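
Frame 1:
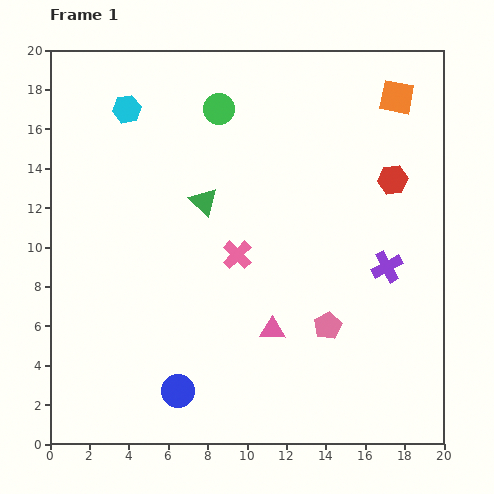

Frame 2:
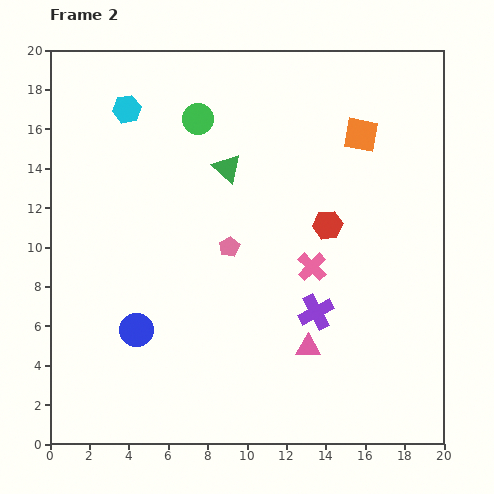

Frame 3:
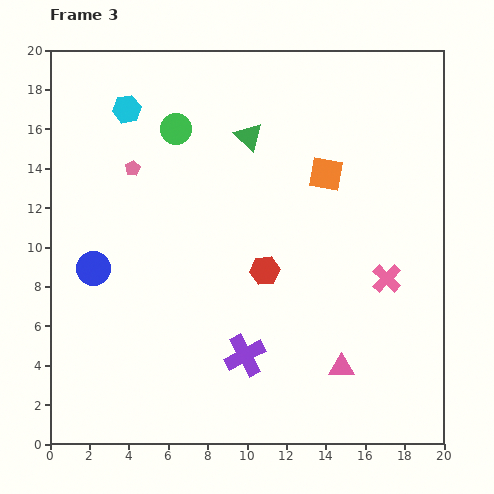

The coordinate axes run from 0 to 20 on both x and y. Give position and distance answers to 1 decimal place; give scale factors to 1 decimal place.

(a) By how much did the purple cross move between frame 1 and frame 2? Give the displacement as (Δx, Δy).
(-3.6, -2.3)

The purple cross was at (17.1, 9.0) in frame 1 and (13.5, 6.7) in frame 2.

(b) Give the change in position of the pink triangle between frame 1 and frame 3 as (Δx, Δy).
(3.5, -1.9)

The pink triangle was at (11.3, 5.8) in frame 1 and (14.8, 3.9) in frame 3.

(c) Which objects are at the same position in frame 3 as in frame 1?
the cyan hexagon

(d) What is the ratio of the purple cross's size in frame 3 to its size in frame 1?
1.3×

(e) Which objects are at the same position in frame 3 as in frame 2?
the cyan hexagon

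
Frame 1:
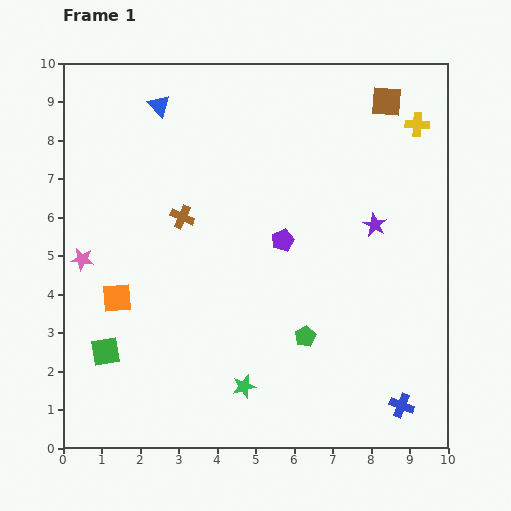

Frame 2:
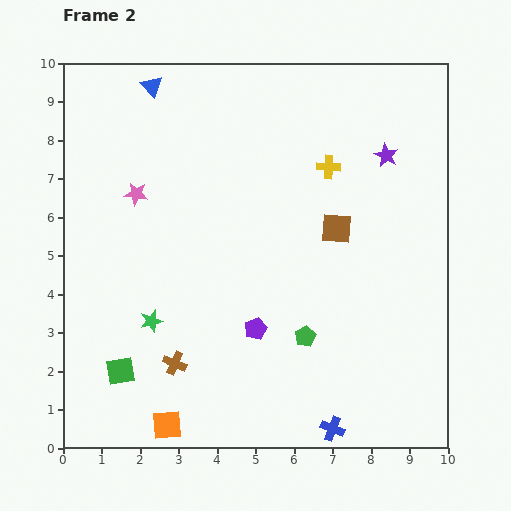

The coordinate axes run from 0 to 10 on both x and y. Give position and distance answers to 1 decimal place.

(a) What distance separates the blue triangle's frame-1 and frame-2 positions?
0.5

The blue triangle moved from (2.5, 8.9) to (2.3, 9.4), a distance of √(0.2² + 0.5²) ≈ 0.5.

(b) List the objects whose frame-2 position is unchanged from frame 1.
the green pentagon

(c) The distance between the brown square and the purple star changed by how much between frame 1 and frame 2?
-0.9

Distance in frame 1: 3.2. Distance in frame 2: 2.3.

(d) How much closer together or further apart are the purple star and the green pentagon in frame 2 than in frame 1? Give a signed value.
+1.7

Distance in frame 1: 3.4. Distance in frame 2: 5.1.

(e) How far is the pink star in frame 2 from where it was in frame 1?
2.2

The pink star moved from (0.5, 4.9) to (1.9, 6.6), a distance of √(1.4² + 1.7²) ≈ 2.2.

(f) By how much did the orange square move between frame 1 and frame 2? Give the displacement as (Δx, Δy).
(1.3, -3.3)

The orange square was at (1.4, 3.9) in frame 1 and (2.7, 0.6) in frame 2.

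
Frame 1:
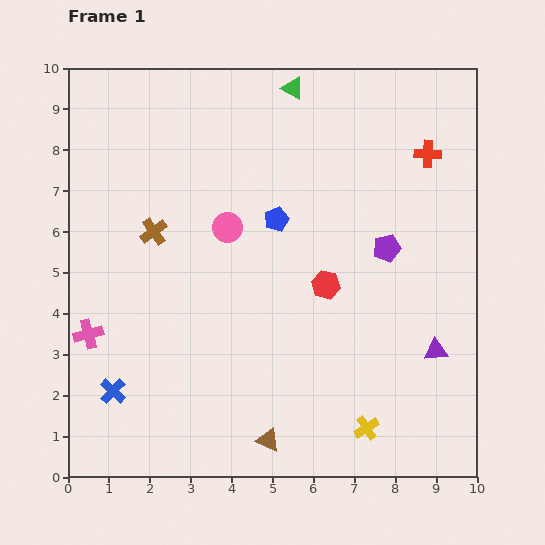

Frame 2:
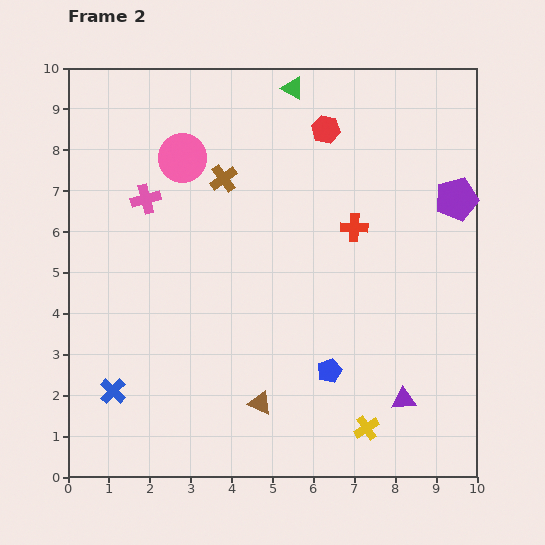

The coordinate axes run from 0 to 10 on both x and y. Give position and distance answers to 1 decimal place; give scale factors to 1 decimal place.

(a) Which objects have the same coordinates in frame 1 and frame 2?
the yellow cross, the blue cross, the green triangle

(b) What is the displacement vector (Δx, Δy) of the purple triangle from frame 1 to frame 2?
(-0.8, -1.2)

The purple triangle was at (9.0, 3.1) in frame 1 and (8.2, 1.9) in frame 2.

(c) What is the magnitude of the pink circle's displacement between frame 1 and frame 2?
2.0

The pink circle moved from (3.9, 6.1) to (2.8, 7.8), a distance of √(1.1² + 1.7²) ≈ 2.0.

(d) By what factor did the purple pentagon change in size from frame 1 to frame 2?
1.6×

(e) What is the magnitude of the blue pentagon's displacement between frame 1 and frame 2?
3.9

The blue pentagon moved from (5.1, 6.3) to (6.4, 2.6), a distance of √(1.3² + 3.7²) ≈ 3.9.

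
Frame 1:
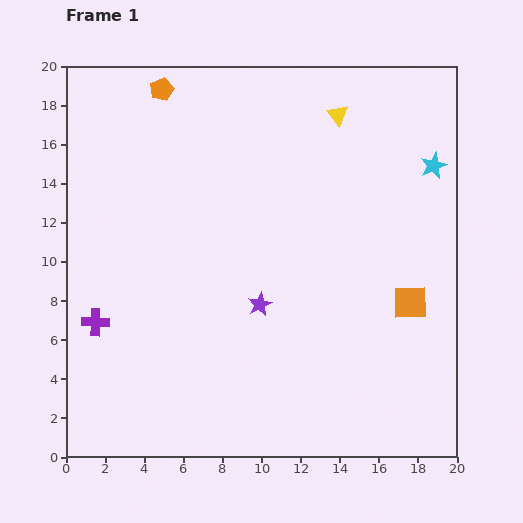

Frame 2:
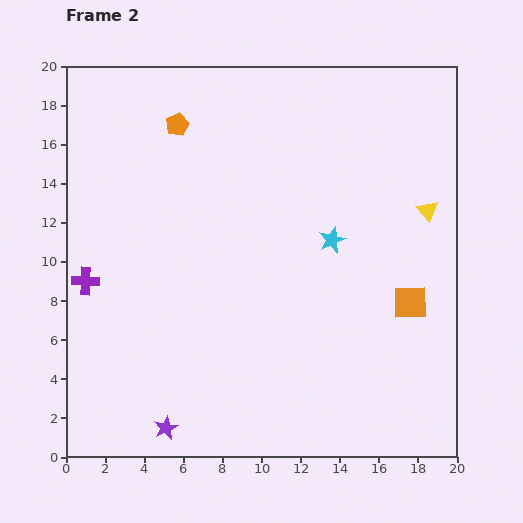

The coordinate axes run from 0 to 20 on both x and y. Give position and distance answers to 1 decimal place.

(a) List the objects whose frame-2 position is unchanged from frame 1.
the orange square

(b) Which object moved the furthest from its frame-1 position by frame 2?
the purple star

(moved 7.9; next 6.7)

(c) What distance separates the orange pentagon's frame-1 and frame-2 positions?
2.0

The orange pentagon moved from (4.9, 18.8) to (5.7, 17.0), a distance of √(0.8² + 1.8²) ≈ 2.0.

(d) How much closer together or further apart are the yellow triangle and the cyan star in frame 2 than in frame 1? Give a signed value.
-0.4

Distance in frame 1: 5.5. Distance in frame 2: 5.1.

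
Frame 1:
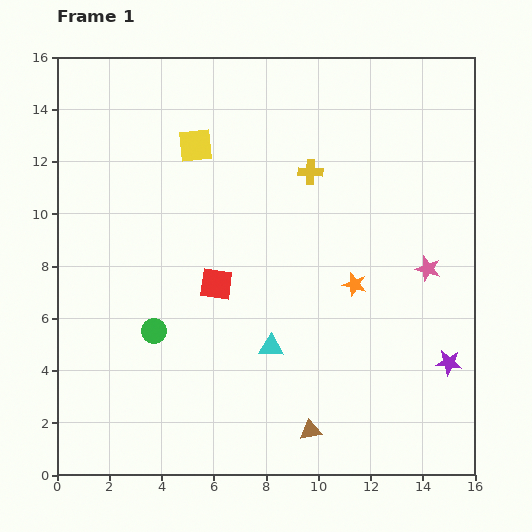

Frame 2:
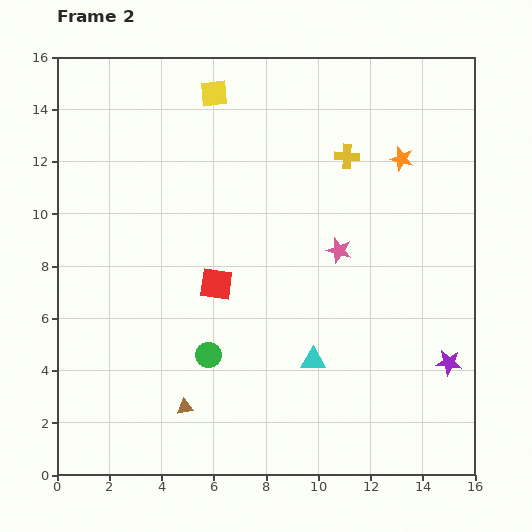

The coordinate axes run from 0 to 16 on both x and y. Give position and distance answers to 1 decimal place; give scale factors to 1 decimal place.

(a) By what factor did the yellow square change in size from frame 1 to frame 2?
0.8×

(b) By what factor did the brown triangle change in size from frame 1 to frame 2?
0.7×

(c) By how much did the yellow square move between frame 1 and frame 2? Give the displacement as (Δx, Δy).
(0.7, 2.0)

The yellow square was at (5.3, 12.6) in frame 1 and (6.0, 14.6) in frame 2.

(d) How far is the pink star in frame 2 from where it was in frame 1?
3.5

The pink star moved from (14.2, 7.9) to (10.8, 8.6), a distance of √(3.4² + 0.7²) ≈ 3.5.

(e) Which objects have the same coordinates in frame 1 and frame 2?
the purple star, the red square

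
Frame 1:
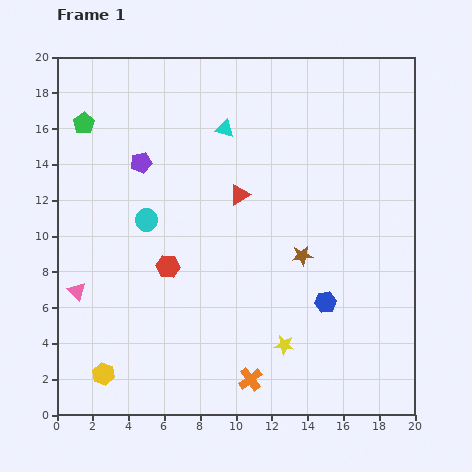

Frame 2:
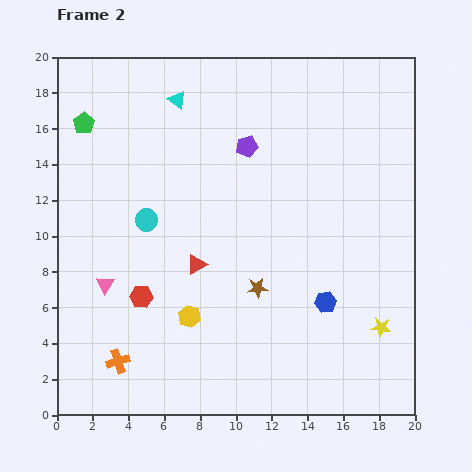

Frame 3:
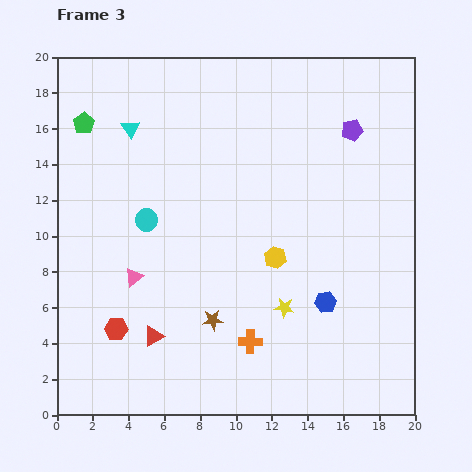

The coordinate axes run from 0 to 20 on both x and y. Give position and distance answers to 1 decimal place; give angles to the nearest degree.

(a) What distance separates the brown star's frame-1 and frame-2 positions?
3.1

The brown star moved from (13.7, 8.9) to (11.2, 7.1), a distance of √(2.5² + 1.8²) ≈ 3.1.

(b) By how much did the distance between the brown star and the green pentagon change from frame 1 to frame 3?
-1.2

Distance in frame 1: 14.3. Distance in frame 3: 13.1.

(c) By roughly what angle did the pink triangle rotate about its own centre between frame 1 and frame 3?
38° clockwise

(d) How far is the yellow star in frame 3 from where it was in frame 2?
5.5

The yellow star moved from (18.1, 4.9) to (12.7, 6.0), a distance of √(5.4² + 1.1²) ≈ 5.5.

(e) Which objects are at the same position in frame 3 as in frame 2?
the cyan circle, the blue hexagon, the green pentagon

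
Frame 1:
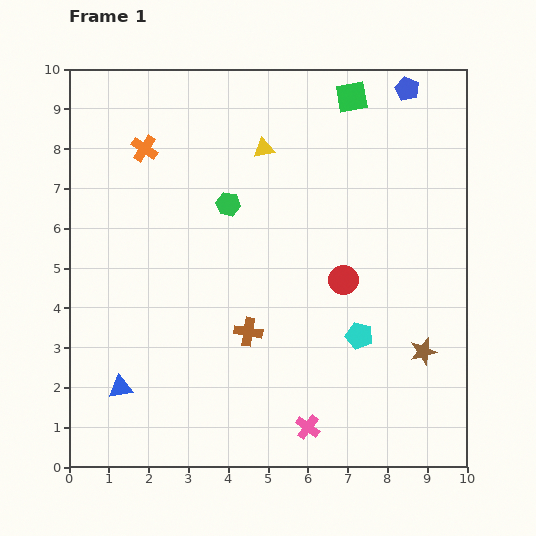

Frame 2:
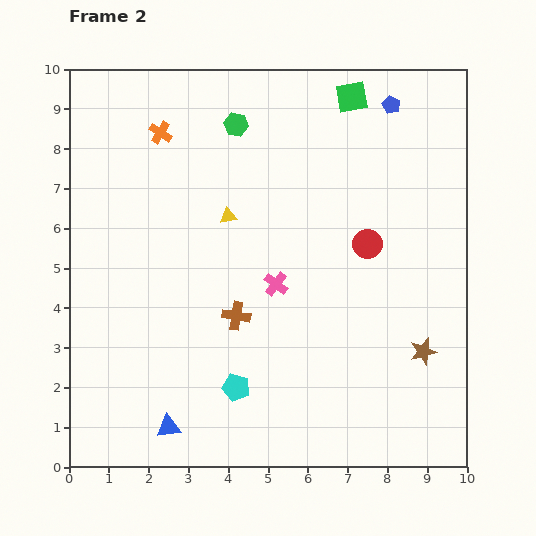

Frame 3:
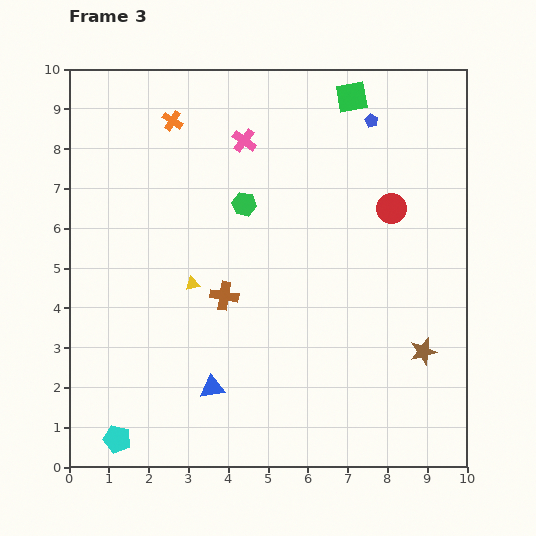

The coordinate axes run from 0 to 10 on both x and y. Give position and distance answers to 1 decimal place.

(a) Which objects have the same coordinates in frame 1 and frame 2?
the green square, the brown star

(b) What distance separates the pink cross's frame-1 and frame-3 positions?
7.4

The pink cross moved from (6.0, 1.0) to (4.4, 8.2), a distance of √(1.6² + 7.2²) ≈ 7.4.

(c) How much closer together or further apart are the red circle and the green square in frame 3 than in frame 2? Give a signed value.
-0.7

Distance in frame 2: 3.7. Distance in frame 3: 3.0.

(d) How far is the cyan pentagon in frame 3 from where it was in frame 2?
3.3

The cyan pentagon moved from (4.2, 2.0) to (1.2, 0.7), a distance of √(3.0² + 1.3²) ≈ 3.3.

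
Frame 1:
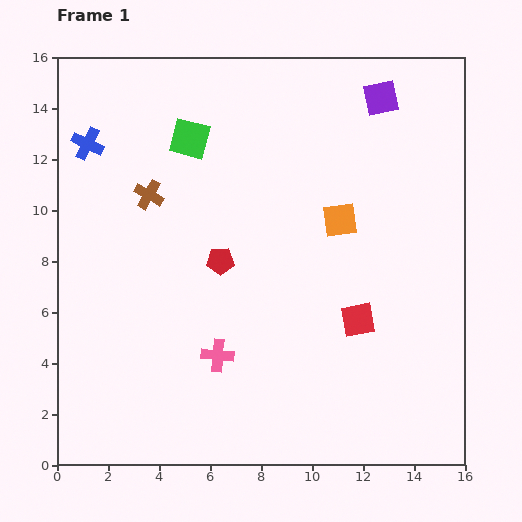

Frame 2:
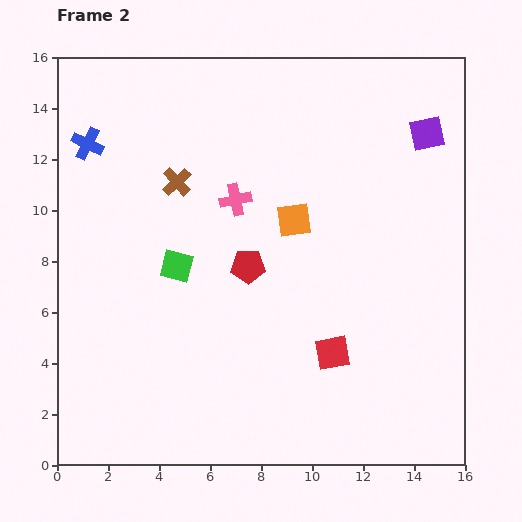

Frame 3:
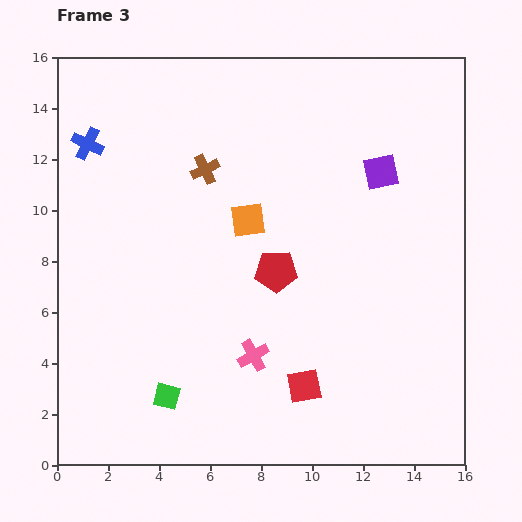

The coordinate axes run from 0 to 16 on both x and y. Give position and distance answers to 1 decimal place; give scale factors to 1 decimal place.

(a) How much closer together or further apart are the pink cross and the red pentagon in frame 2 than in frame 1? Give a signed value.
-1.1

Distance in frame 1: 3.7. Distance in frame 2: 2.6.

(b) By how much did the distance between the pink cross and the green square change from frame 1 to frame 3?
-4.8

Distance in frame 1: 8.6. Distance in frame 3: 3.8.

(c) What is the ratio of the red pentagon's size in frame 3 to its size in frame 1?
1.5×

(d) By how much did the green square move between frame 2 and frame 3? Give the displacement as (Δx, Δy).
(-0.4, -5.1)

The green square was at (4.7, 7.8) in frame 2 and (4.3, 2.7) in frame 3.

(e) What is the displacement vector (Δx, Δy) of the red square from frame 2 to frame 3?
(-1.1, -1.3)

The red square was at (10.8, 4.4) in frame 2 and (9.7, 3.1) in frame 3.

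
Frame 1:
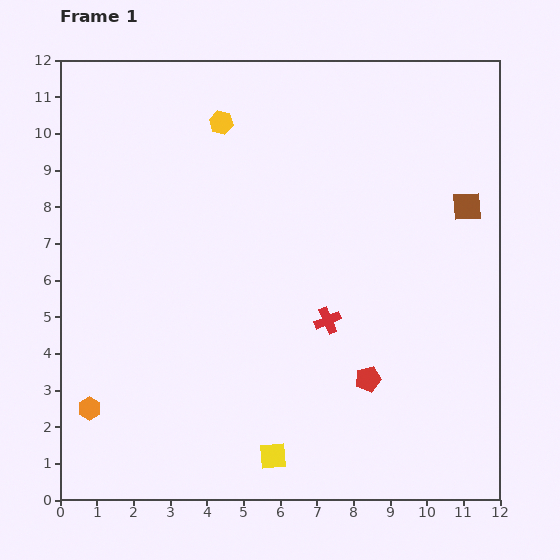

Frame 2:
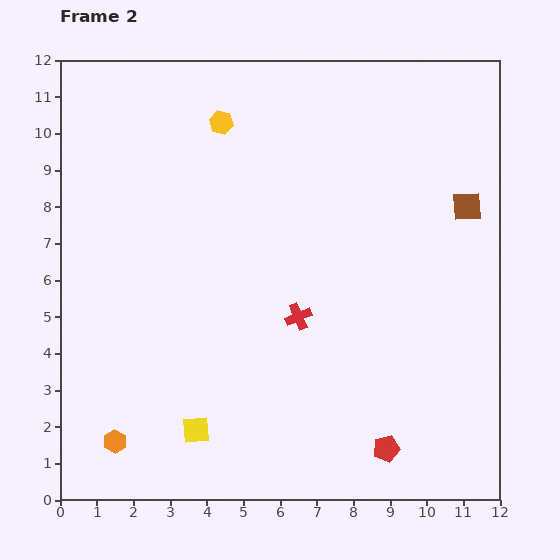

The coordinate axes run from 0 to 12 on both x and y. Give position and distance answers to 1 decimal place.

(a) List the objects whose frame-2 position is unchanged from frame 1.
the brown square, the yellow hexagon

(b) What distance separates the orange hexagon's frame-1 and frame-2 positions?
1.1

The orange hexagon moved from (0.8, 2.5) to (1.5, 1.6), a distance of √(0.7² + 0.9²) ≈ 1.1.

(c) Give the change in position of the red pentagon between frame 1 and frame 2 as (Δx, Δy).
(0.5, -1.9)

The red pentagon was at (8.4, 3.3) in frame 1 and (8.9, 1.4) in frame 2.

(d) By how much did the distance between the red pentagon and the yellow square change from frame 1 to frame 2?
+1.9

Distance in frame 1: 3.3. Distance in frame 2: 5.2.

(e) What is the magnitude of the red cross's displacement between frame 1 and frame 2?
0.8

The red cross moved from (7.3, 4.9) to (6.5, 5.0), a distance of √(0.8² + 0.1²) ≈ 0.8.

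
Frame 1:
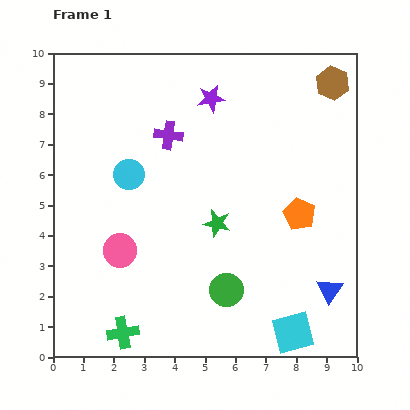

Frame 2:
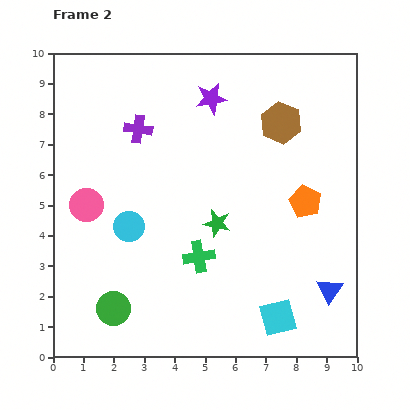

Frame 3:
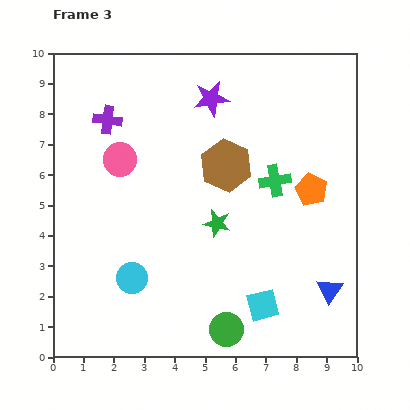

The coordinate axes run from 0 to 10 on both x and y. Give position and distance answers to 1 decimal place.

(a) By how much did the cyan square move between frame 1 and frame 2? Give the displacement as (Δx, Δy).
(-0.5, 0.5)

The cyan square was at (7.9, 0.8) in frame 1 and (7.4, 1.3) in frame 2.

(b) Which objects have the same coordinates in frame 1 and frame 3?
the green star, the blue triangle, the purple star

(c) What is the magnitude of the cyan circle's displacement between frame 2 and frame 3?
1.7

The cyan circle moved from (2.5, 4.3) to (2.6, 2.6), a distance of √(0.1² + 1.7²) ≈ 1.7.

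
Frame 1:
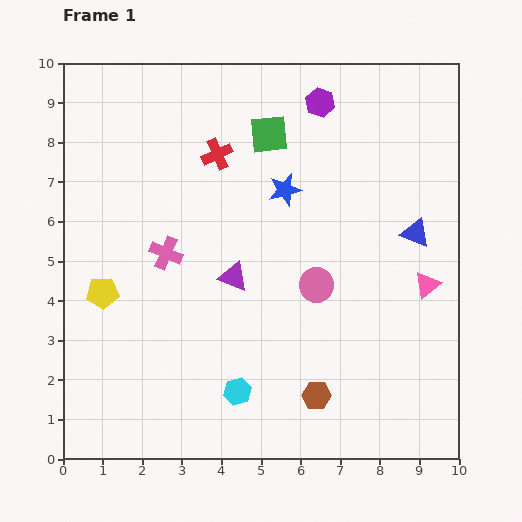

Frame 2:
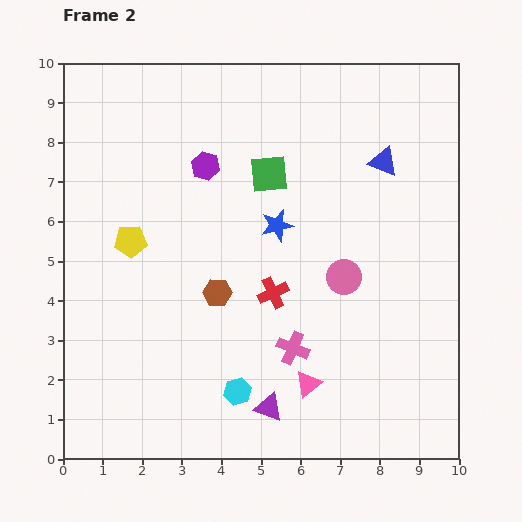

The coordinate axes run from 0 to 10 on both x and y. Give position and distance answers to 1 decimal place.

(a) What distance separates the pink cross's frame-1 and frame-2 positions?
4.0

The pink cross moved from (2.6, 5.2) to (5.8, 2.8), a distance of √(3.2² + 2.4²) ≈ 4.0.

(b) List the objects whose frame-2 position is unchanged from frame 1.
the cyan hexagon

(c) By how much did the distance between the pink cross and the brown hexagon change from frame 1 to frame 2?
-2.8

Distance in frame 1: 5.2. Distance in frame 2: 2.4.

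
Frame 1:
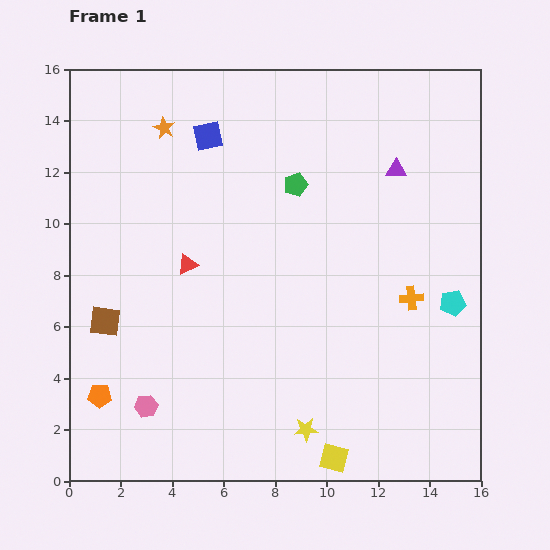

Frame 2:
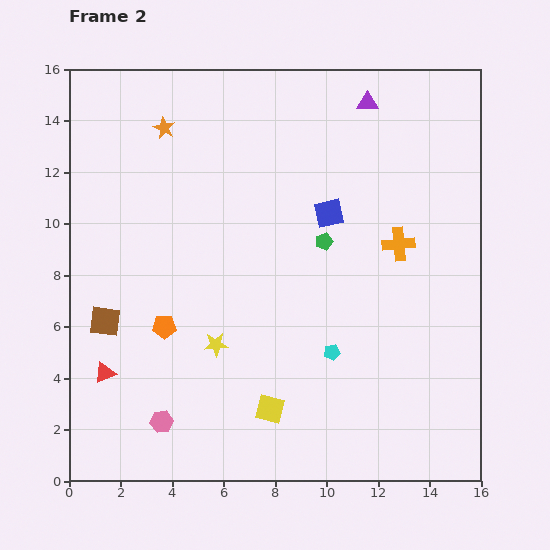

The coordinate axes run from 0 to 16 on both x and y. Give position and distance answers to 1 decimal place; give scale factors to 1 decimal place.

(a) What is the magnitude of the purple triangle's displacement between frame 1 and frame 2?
2.8

The purple triangle moved from (12.7, 12.1) to (11.6, 14.7), a distance of √(1.1² + 2.6²) ≈ 2.8.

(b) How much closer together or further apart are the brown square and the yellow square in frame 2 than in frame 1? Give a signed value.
-3.2

Distance in frame 1: 10.4. Distance in frame 2: 7.2.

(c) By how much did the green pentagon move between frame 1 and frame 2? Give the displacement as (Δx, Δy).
(1.1, -2.2)

The green pentagon was at (8.8, 11.5) in frame 1 and (9.9, 9.3) in frame 2.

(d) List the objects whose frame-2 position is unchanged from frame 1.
the orange star, the brown square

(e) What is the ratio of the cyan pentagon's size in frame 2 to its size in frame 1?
0.6×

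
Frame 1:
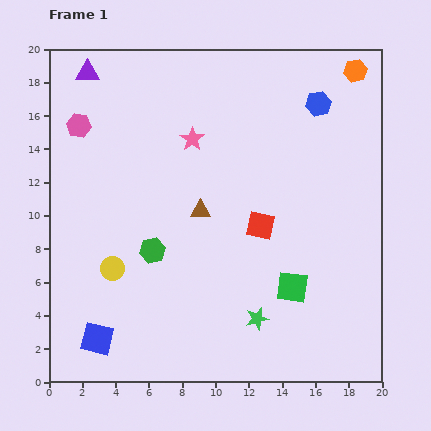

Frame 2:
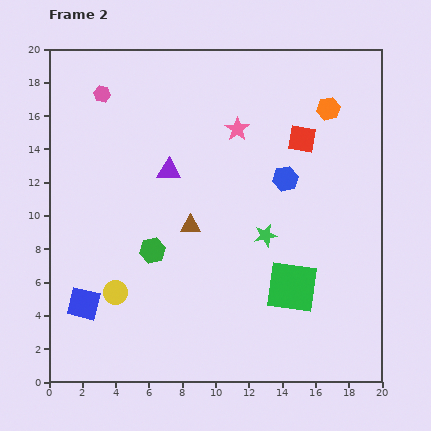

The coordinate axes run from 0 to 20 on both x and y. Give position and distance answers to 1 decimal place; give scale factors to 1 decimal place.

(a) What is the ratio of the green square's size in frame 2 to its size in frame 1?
1.6×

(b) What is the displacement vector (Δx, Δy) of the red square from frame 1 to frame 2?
(2.5, 5.2)

The red square was at (12.7, 9.4) in frame 1 and (15.2, 14.6) in frame 2.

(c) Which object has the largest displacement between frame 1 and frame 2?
the purple triangle

(moved 7.7; next 5.8)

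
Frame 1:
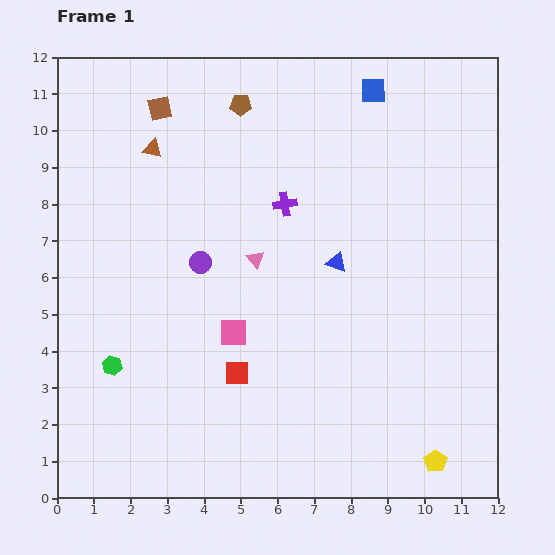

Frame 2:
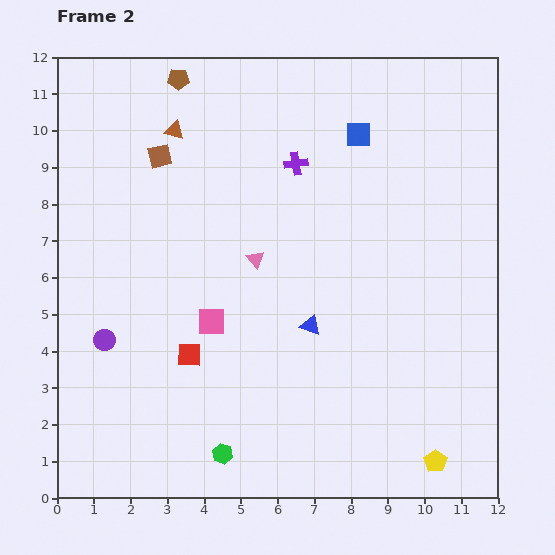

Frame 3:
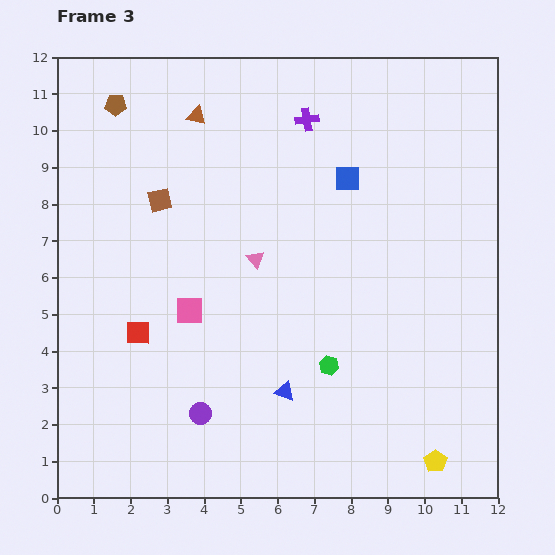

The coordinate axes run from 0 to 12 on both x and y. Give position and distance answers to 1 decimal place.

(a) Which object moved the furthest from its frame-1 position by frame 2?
the green hexagon

(moved 3.8; next 3.3)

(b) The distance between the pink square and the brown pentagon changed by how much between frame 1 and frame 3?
-0.3

Distance in frame 1: 6.2. Distance in frame 3: 5.9.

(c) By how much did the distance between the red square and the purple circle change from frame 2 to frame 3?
+0.5

Distance in frame 2: 2.3. Distance in frame 3: 2.8.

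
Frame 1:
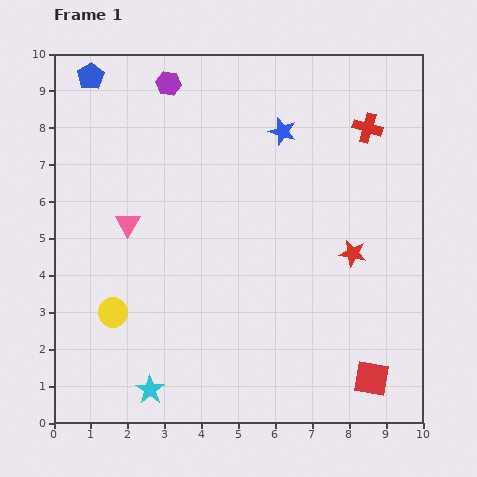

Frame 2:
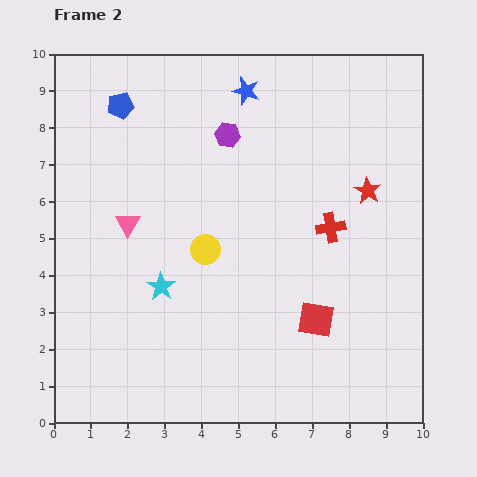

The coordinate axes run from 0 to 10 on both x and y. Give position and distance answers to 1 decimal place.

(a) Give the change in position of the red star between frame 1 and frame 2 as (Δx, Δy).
(0.4, 1.7)

The red star was at (8.1, 4.6) in frame 1 and (8.5, 6.3) in frame 2.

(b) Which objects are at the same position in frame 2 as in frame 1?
the pink triangle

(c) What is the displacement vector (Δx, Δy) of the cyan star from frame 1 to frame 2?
(0.3, 2.8)

The cyan star was at (2.6, 0.9) in frame 1 and (2.9, 3.7) in frame 2.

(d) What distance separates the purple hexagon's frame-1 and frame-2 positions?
2.1

The purple hexagon moved from (3.1, 9.2) to (4.7, 7.8), a distance of √(1.6² + 1.4²) ≈ 2.1.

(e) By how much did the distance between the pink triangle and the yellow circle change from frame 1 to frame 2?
-0.2

Distance in frame 1: 2.4. Distance in frame 2: 2.2.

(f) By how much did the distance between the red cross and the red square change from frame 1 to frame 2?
-4.3

Distance in frame 1: 6.8. Distance in frame 2: 2.5.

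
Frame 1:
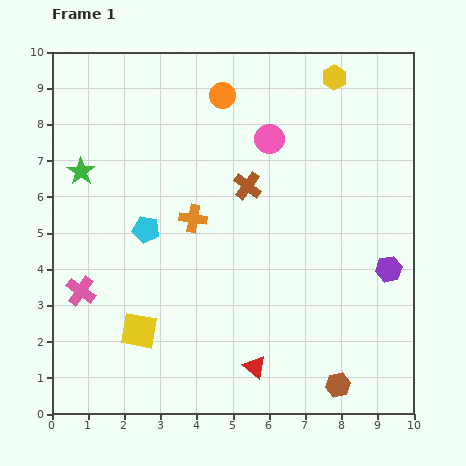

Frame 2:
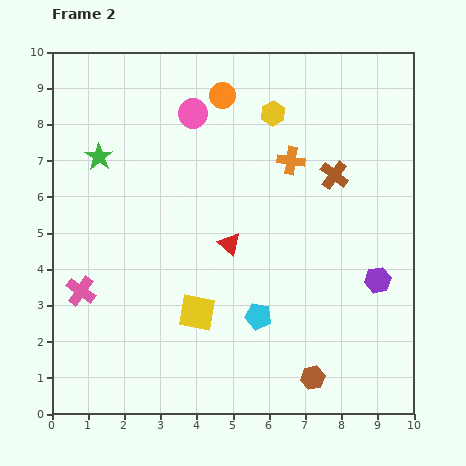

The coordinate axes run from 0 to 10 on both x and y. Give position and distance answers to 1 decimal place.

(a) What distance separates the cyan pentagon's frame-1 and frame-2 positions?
3.9

The cyan pentagon moved from (2.6, 5.1) to (5.7, 2.7), a distance of √(3.1² + 2.4²) ≈ 3.9.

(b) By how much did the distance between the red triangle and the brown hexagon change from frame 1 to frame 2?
+2.0

Distance in frame 1: 2.4. Distance in frame 2: 4.4.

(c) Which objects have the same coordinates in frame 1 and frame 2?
the orange circle, the pink cross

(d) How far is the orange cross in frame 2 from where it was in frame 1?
3.1

The orange cross moved from (3.9, 5.4) to (6.6, 7.0), a distance of √(2.7² + 1.6²) ≈ 3.1.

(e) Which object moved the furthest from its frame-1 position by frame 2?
the cyan pentagon

(moved 3.9; next 3.5)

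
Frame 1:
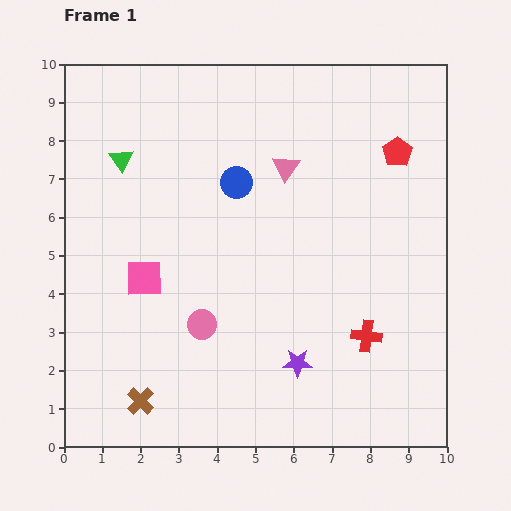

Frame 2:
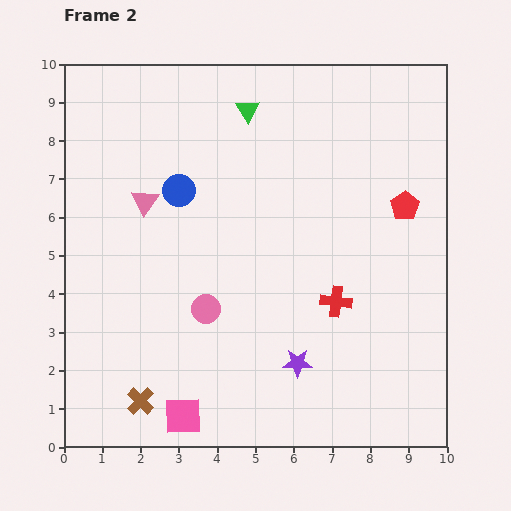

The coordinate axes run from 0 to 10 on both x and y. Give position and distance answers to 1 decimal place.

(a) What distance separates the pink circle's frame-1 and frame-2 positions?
0.4

The pink circle moved from (3.6, 3.2) to (3.7, 3.6), a distance of √(0.1² + 0.4²) ≈ 0.4.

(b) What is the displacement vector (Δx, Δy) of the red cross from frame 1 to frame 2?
(-0.8, 0.9)

The red cross was at (7.9, 2.9) in frame 1 and (7.1, 3.8) in frame 2.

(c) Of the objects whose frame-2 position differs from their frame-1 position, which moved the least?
the pink circle

(moved 0.4)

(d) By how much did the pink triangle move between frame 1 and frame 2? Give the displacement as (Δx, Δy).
(-3.7, -0.9)

The pink triangle was at (5.8, 7.3) in frame 1 and (2.1, 6.4) in frame 2.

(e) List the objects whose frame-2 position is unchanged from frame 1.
the brown cross, the purple star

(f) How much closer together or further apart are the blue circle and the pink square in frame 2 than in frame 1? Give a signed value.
+2.4

Distance in frame 1: 3.5. Distance in frame 2: 5.9.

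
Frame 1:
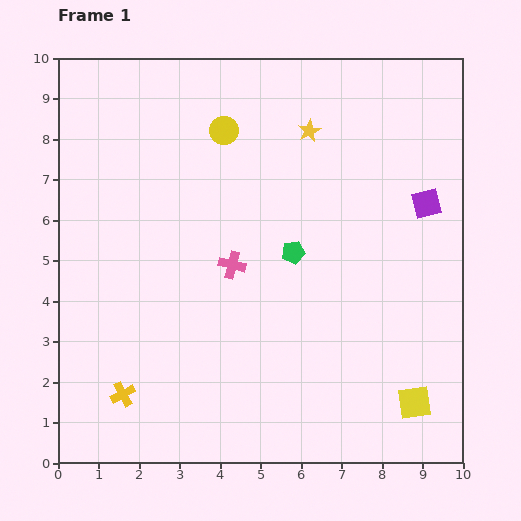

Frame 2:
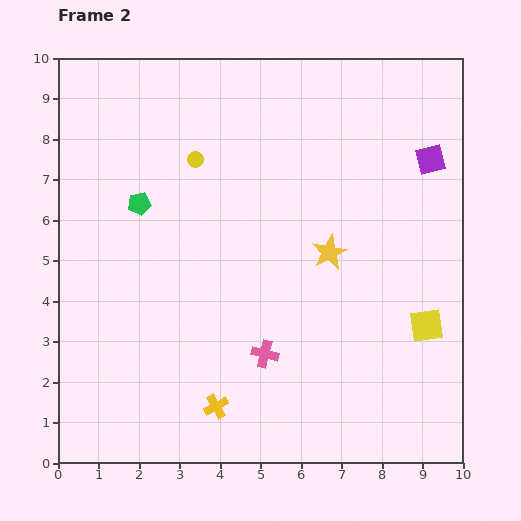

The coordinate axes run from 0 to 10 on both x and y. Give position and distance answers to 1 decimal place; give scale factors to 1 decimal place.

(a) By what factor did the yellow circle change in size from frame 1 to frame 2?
0.6×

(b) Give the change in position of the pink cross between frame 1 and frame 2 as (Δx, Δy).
(0.8, -2.2)

The pink cross was at (4.3, 4.9) in frame 1 and (5.1, 2.7) in frame 2.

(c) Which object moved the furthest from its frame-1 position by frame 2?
the green pentagon

(moved 4.0; next 3.0)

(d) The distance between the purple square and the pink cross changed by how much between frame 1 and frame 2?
+1.3

Distance in frame 1: 5.0. Distance in frame 2: 6.3.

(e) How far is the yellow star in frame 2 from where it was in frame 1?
3.0

The yellow star moved from (6.2, 8.2) to (6.7, 5.2), a distance of √(0.5² + 3.0²) ≈ 3.0.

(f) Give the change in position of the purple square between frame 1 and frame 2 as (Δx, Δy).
(0.1, 1.1)

The purple square was at (9.1, 6.4) in frame 1 and (9.2, 7.5) in frame 2.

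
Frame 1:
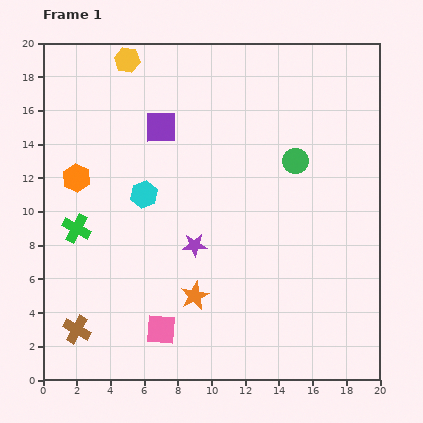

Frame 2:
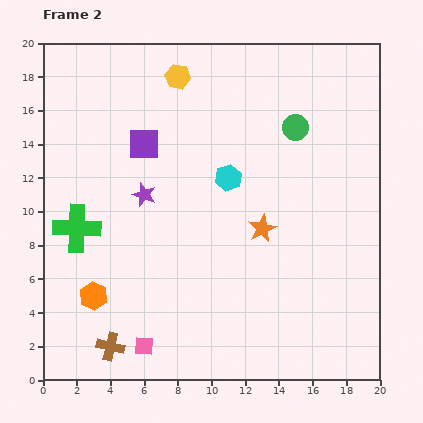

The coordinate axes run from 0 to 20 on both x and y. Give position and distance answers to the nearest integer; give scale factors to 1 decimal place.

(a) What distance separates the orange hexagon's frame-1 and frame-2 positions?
7

The orange hexagon moved from (2, 12) to (3, 5), a distance of √(1² + 7²) ≈ 7.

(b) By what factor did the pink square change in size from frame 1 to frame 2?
0.6×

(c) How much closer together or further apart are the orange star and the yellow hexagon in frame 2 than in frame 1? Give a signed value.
-5

Distance in frame 1: 15. Distance in frame 2: 10.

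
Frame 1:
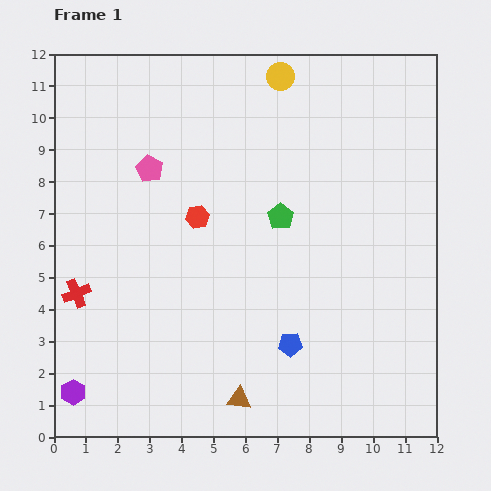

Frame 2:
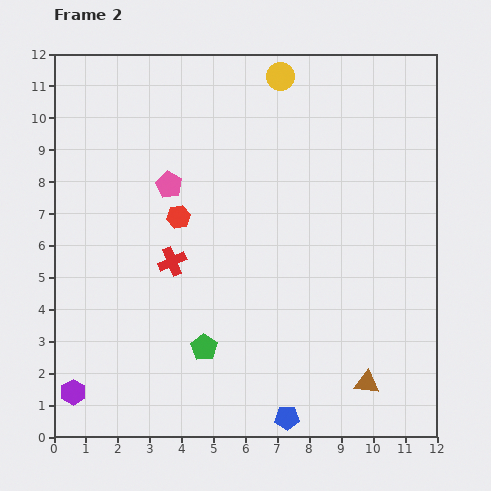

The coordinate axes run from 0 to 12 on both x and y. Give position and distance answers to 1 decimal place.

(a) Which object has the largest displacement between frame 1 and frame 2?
the green pentagon

(moved 4.8; next 4.0)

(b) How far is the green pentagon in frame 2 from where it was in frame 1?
4.8

The green pentagon moved from (7.1, 6.9) to (4.7, 2.8), a distance of √(2.4² + 4.1²) ≈ 4.8.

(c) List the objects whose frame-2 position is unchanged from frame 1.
the purple hexagon, the yellow circle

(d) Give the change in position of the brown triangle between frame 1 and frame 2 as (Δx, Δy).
(4.0, 0.5)

The brown triangle was at (5.8, 1.2) in frame 1 and (9.8, 1.7) in frame 2.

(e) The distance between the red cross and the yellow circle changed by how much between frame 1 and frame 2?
-2.6

Distance in frame 1: 9.3. Distance in frame 2: 6.7.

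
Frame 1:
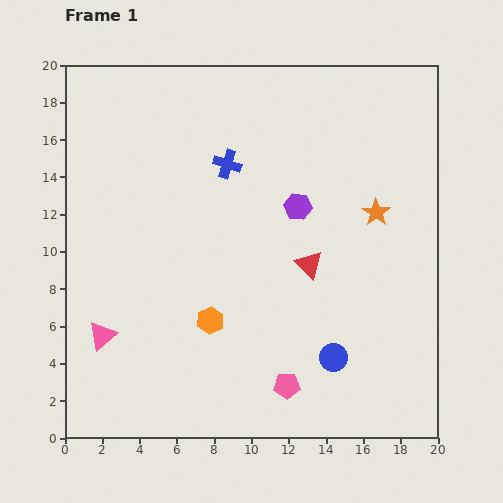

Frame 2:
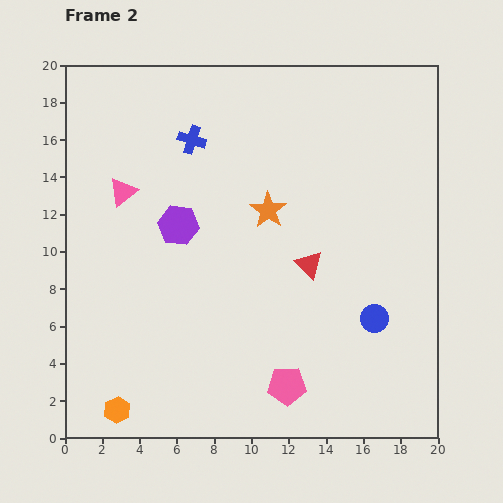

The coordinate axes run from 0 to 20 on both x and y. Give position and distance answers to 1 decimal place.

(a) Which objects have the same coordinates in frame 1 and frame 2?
the pink pentagon, the red triangle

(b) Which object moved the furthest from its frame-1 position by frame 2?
the pink triangle

(moved 7.8; next 6.9)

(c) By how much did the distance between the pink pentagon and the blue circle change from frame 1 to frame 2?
+3.0

Distance in frame 1: 2.9. Distance in frame 2: 5.9.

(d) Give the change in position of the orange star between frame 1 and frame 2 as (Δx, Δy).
(-5.8, 0.1)

The orange star was at (16.7, 12.1) in frame 1 and (10.9, 12.2) in frame 2.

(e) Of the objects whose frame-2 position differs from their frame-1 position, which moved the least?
the blue cross

(moved 2.3)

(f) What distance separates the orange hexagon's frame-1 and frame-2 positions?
6.9

The orange hexagon moved from (7.8, 6.3) to (2.8, 1.5), a distance of √(5.0² + 4.8²) ≈ 6.9.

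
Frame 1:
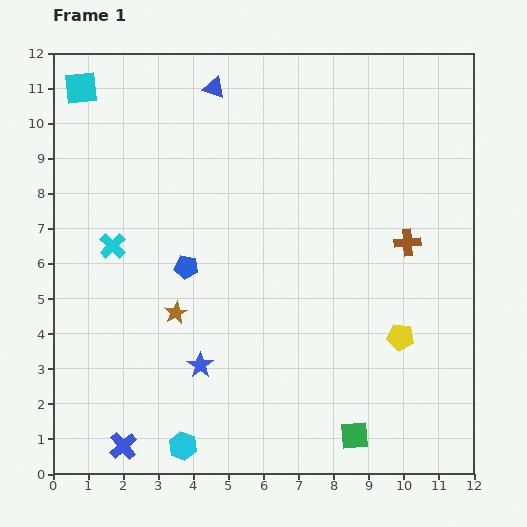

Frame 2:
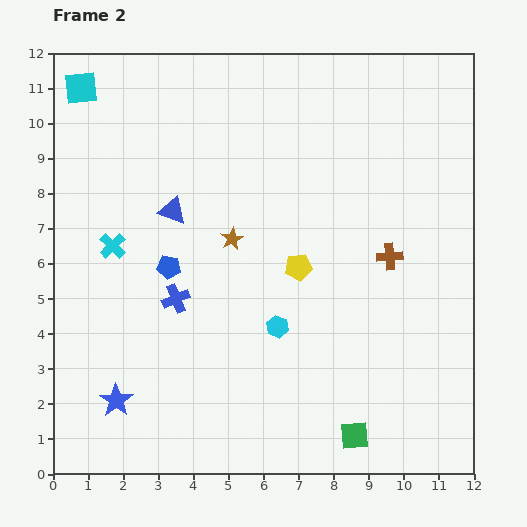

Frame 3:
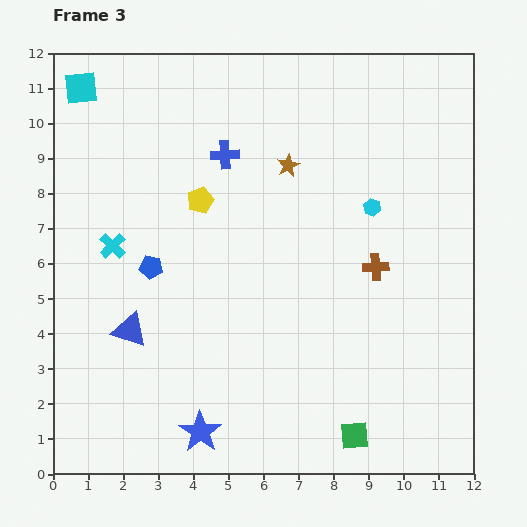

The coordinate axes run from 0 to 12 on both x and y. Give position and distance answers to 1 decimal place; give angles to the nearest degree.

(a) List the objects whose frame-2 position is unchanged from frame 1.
the cyan square, the cyan cross, the green square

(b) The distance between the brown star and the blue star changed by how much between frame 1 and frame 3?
+6.3

Distance in frame 1: 1.7. Distance in frame 3: 8.0.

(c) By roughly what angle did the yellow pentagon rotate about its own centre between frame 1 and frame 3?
30° counter-clockwise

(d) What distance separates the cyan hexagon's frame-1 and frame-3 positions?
8.7

The cyan hexagon moved from (3.7, 0.8) to (9.1, 7.6), a distance of √(5.4² + 6.8²) ≈ 8.7.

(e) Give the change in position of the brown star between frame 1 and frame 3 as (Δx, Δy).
(3.2, 4.2)

The brown star was at (3.5, 4.6) in frame 1 and (6.7, 8.8) in frame 3.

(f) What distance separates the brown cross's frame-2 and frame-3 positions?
0.5

The brown cross moved from (9.6, 6.2) to (9.2, 5.9), a distance of √(0.4² + 0.3²) ≈ 0.5.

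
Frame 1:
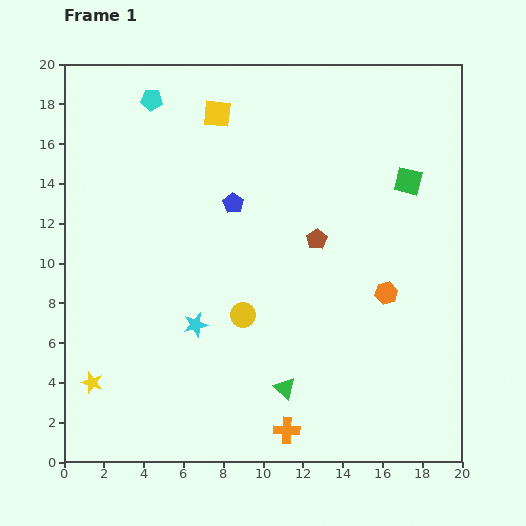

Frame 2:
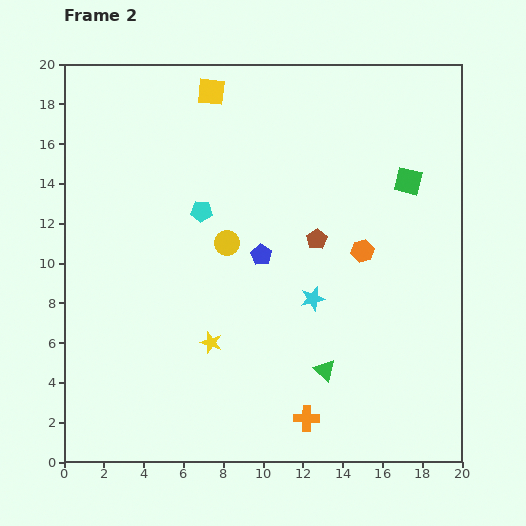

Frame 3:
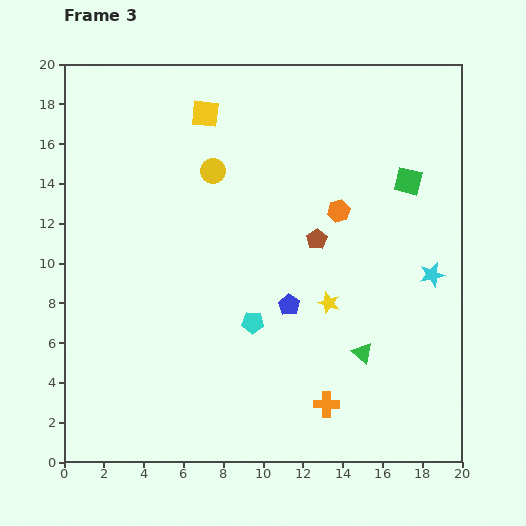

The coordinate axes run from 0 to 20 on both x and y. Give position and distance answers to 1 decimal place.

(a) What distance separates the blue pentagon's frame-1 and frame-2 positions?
3.0

The blue pentagon moved from (8.5, 13.0) to (9.9, 10.4), a distance of √(1.4² + 2.6²) ≈ 3.0.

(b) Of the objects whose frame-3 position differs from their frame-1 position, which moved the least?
the yellow square

(moved 0.6)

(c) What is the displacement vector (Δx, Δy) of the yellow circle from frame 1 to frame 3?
(-1.5, 7.2)

The yellow circle was at (9.0, 7.4) in frame 1 and (7.5, 14.6) in frame 3.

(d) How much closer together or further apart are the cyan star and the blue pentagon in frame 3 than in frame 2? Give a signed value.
+4.0

Distance in frame 2: 3.4. Distance in frame 3: 7.4.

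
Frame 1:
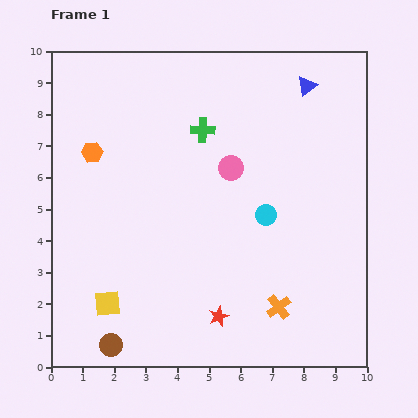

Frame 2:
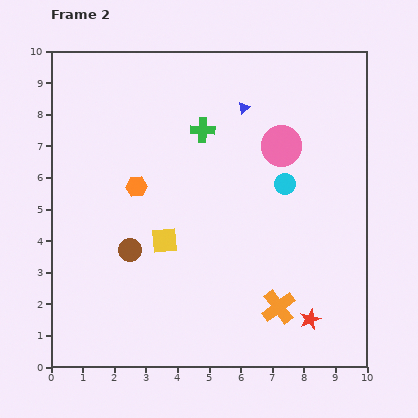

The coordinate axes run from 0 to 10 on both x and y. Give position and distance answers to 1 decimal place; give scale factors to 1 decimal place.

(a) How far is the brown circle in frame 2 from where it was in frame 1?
3.1

The brown circle moved from (1.9, 0.7) to (2.5, 3.7), a distance of √(0.6² + 3.0²) ≈ 3.1.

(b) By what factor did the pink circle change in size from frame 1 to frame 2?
1.6×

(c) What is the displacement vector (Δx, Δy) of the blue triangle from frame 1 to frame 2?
(-2.0, -0.7)

The blue triangle was at (8.1, 8.9) in frame 1 and (6.1, 8.2) in frame 2.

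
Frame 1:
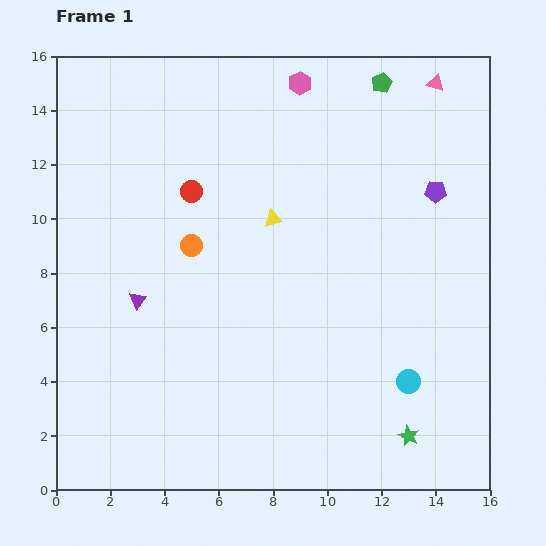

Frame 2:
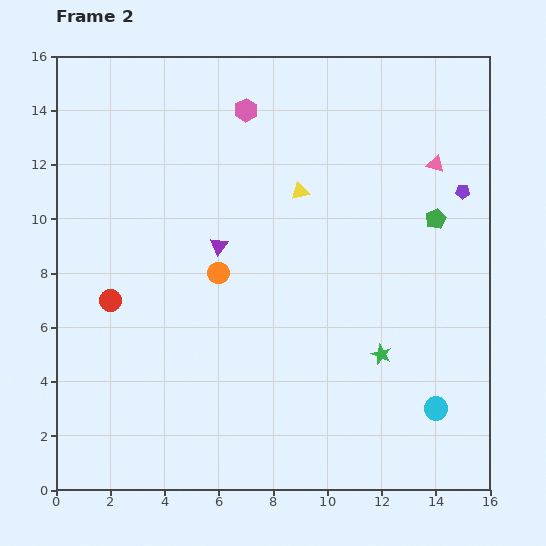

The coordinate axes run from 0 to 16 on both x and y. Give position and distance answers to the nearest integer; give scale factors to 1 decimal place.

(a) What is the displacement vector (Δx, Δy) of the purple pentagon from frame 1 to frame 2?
(1, 0)

The purple pentagon was at (14, 11) in frame 1 and (15, 11) in frame 2.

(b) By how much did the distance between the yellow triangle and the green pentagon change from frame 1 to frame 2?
-1

Distance in frame 1: 6. Distance in frame 2: 5.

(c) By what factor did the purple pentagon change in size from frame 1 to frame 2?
0.6×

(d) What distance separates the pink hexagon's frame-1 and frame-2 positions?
2

The pink hexagon moved from (9, 15) to (7, 14), a distance of √(2² + 1²) ≈ 2.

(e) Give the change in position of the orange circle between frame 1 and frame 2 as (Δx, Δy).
(1, -1)

The orange circle was at (5, 9) in frame 1 and (6, 8) in frame 2.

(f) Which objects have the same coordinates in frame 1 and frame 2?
none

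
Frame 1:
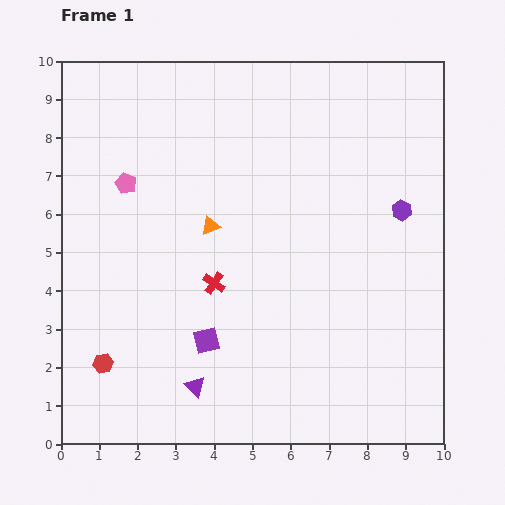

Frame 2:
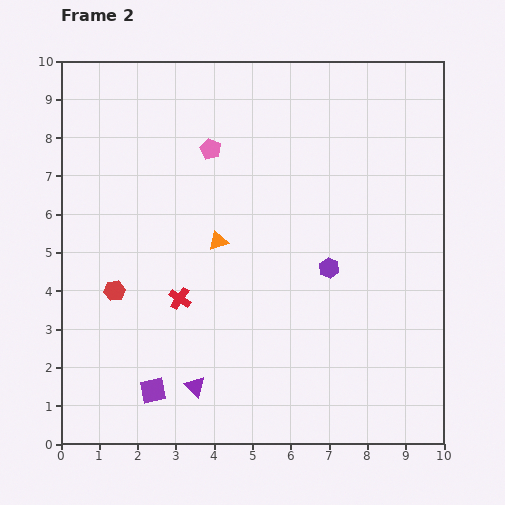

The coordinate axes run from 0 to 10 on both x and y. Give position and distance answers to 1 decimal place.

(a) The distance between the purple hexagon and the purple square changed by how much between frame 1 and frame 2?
-0.5

Distance in frame 1: 6.1. Distance in frame 2: 5.6.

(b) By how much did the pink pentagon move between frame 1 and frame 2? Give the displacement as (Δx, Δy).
(2.2, 0.9)

The pink pentagon was at (1.7, 6.8) in frame 1 and (3.9, 7.7) in frame 2.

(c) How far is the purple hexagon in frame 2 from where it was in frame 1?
2.4

The purple hexagon moved from (8.9, 6.1) to (7.0, 4.6), a distance of √(1.9² + 1.5²) ≈ 2.4.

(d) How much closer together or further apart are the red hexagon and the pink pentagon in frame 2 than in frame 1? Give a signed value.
-0.2

Distance in frame 1: 4.7. Distance in frame 2: 4.5.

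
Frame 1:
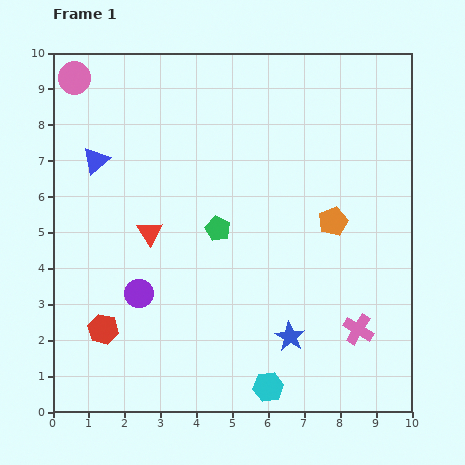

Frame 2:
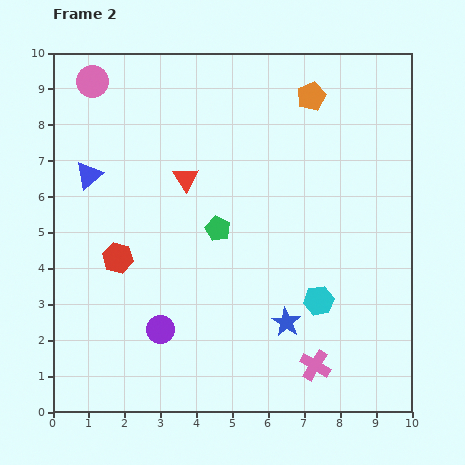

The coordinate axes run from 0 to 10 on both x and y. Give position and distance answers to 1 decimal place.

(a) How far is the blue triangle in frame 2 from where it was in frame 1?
0.4

The blue triangle moved from (1.2, 7.0) to (1.0, 6.6), a distance of √(0.2² + 0.4²) ≈ 0.4.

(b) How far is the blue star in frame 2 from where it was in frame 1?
0.4

The blue star moved from (6.6, 2.1) to (6.5, 2.5), a distance of √(0.1² + 0.4²) ≈ 0.4.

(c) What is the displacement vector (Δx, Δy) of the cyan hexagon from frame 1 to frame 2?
(1.4, 2.4)

The cyan hexagon was at (6.0, 0.7) in frame 1 and (7.4, 3.1) in frame 2.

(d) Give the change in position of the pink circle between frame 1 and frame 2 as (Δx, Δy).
(0.5, -0.1)

The pink circle was at (0.6, 9.3) in frame 1 and (1.1, 9.2) in frame 2.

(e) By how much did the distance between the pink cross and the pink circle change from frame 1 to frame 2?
-0.6

Distance in frame 1: 10.6. Distance in frame 2: 10.0.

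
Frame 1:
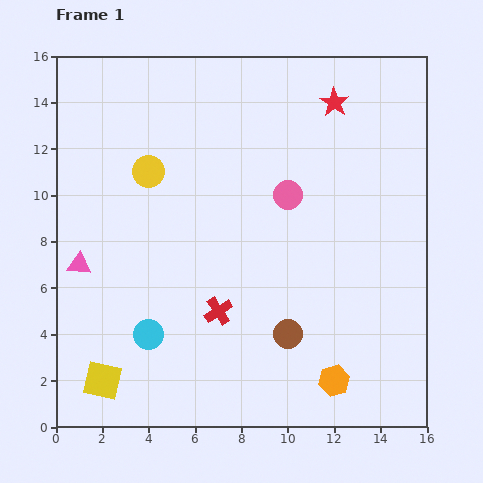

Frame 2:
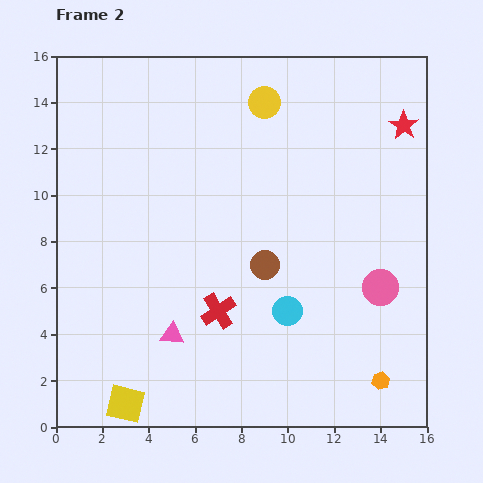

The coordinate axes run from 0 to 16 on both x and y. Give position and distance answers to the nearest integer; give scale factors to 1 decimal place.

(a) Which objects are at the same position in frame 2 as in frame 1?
the red cross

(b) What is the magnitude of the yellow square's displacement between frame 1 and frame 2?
1

The yellow square moved from (2, 2) to (3, 1), a distance of √(1² + 1²) ≈ 1.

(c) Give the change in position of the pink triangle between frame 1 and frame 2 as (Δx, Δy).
(4, -3)

The pink triangle was at (1, 7) in frame 1 and (5, 4) in frame 2.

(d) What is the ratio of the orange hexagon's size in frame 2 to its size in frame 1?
0.6×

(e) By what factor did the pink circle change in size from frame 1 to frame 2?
1.3×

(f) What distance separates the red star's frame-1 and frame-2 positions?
3

The red star moved from (12, 14) to (15, 13), a distance of √(3² + 1²) ≈ 3.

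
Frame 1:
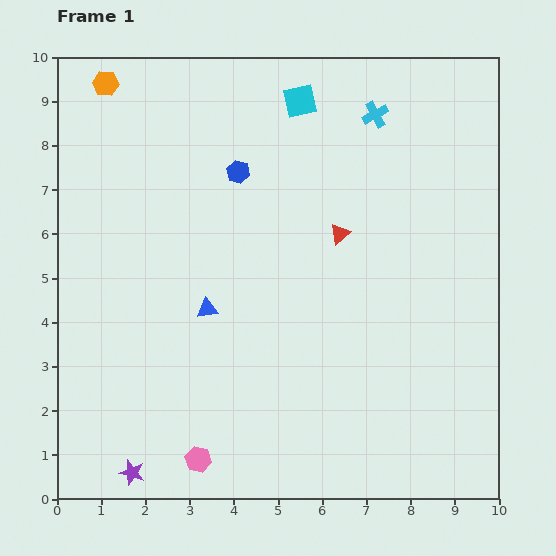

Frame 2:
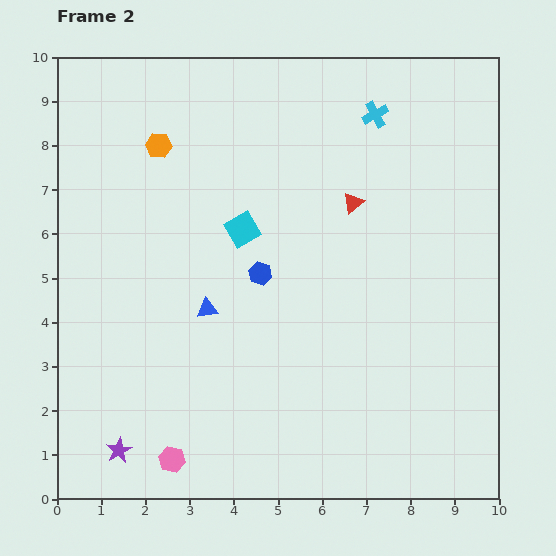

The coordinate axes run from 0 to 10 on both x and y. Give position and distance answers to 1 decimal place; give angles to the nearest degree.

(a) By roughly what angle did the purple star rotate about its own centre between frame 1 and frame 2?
28° clockwise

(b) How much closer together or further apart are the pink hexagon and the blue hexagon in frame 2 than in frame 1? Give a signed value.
-1.9

Distance in frame 1: 6.6. Distance in frame 2: 4.7.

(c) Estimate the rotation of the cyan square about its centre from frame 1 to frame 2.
17° counter-clockwise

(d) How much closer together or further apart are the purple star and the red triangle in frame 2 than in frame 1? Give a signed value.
+0.5

Distance in frame 1: 7.2. Distance in frame 2: 7.7.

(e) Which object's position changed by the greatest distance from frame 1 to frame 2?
the cyan square

(moved 3.2; next 2.4)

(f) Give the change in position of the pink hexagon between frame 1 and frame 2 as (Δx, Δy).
(-0.6, 0.0)

The pink hexagon was at (3.2, 0.9) in frame 1 and (2.6, 0.9) in frame 2.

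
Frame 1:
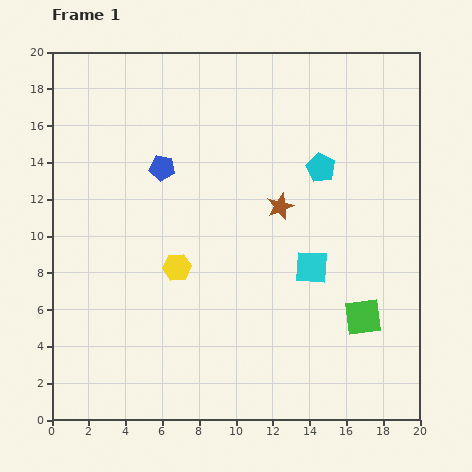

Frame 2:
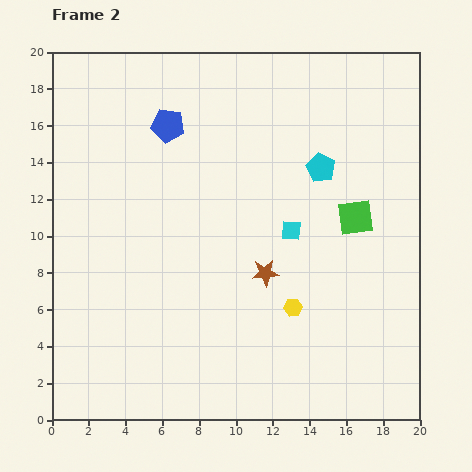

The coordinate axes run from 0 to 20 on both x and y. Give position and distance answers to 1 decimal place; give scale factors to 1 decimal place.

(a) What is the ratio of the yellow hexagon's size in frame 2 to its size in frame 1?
0.7×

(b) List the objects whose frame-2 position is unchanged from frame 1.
the cyan pentagon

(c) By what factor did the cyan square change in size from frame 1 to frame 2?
0.6×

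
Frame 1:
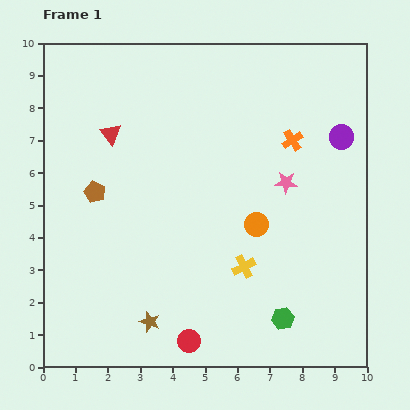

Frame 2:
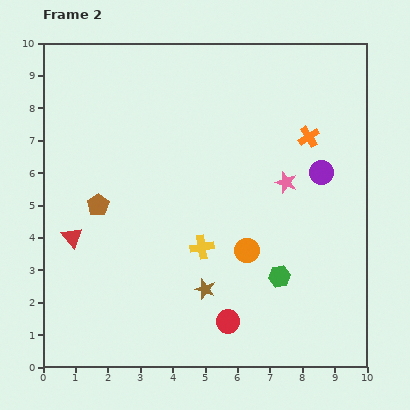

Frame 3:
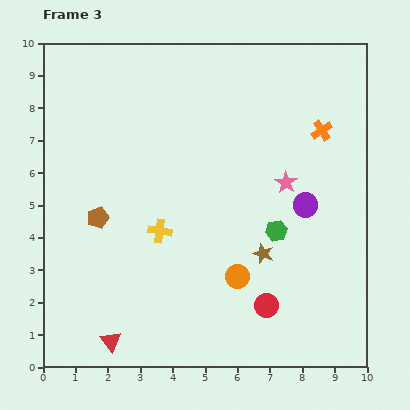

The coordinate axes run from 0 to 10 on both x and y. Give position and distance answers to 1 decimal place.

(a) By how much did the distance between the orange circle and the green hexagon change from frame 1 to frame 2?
-1.7

Distance in frame 1: 3.0. Distance in frame 2: 1.3.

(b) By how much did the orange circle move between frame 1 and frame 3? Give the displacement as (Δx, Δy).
(-0.6, -1.6)

The orange circle was at (6.6, 4.4) in frame 1 and (6.0, 2.8) in frame 3.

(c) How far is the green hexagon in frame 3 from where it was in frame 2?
1.4

The green hexagon moved from (7.3, 2.8) to (7.2, 4.2), a distance of √(0.1² + 1.4²) ≈ 1.4.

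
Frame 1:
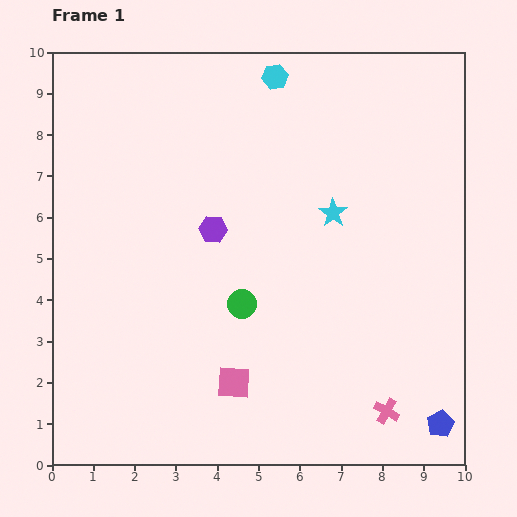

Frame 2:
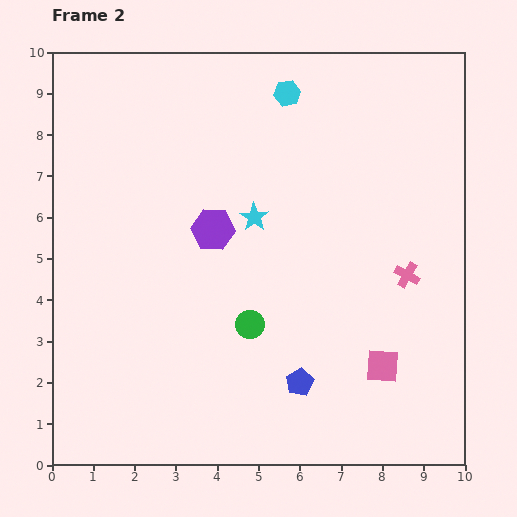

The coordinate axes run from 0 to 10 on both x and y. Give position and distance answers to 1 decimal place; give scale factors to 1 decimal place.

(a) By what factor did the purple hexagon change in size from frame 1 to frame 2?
1.6×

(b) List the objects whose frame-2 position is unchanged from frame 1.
the purple hexagon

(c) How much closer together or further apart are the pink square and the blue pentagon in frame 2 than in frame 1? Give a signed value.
-3.1

Distance in frame 1: 5.1. Distance in frame 2: 2.0.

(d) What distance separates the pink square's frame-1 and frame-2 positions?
3.6

The pink square moved from (4.4, 2.0) to (8.0, 2.4), a distance of √(3.6² + 0.4²) ≈ 3.6.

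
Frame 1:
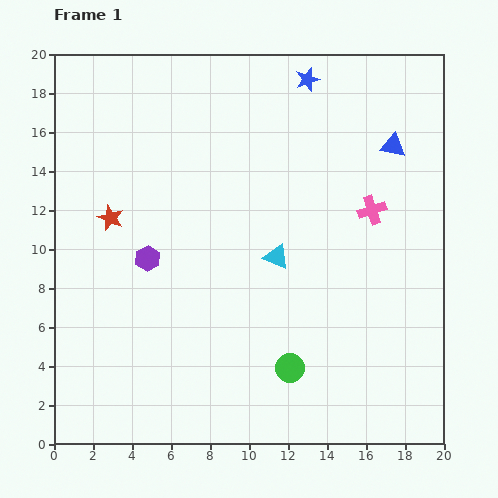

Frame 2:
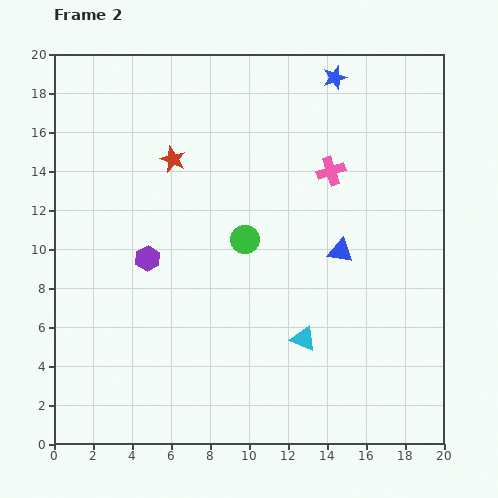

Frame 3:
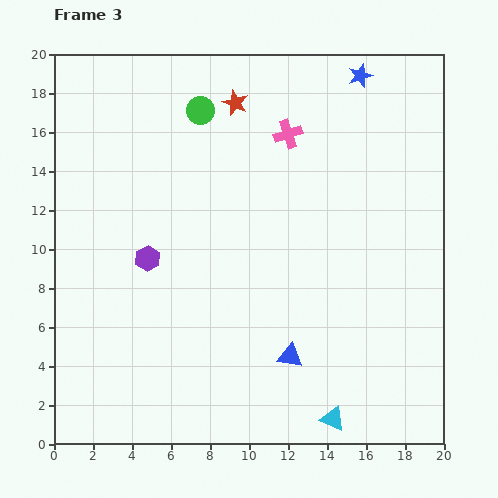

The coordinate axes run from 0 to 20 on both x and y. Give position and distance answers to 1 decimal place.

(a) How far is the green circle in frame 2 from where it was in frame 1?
7.0

The green circle moved from (12.1, 3.9) to (9.8, 10.5), a distance of √(2.3² + 6.6²) ≈ 7.0.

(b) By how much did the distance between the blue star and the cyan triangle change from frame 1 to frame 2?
+4.3

Distance in frame 1: 9.2. Distance in frame 2: 13.5.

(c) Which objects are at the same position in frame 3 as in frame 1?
the purple hexagon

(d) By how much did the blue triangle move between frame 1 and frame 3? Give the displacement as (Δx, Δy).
(-5.3, -10.8)

The blue triangle was at (17.4, 15.3) in frame 1 and (12.1, 4.5) in frame 3.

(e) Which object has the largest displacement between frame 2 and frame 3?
the green circle

(moved 7.0; next 6.0)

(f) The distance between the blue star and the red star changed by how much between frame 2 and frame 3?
-2.7

Distance in frame 2: 9.3. Distance in frame 3: 6.6.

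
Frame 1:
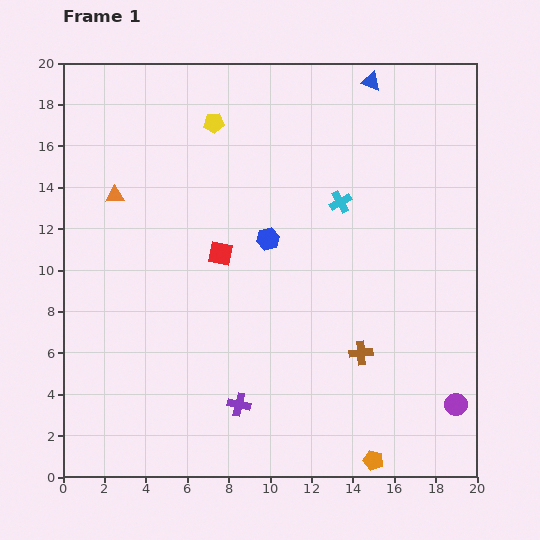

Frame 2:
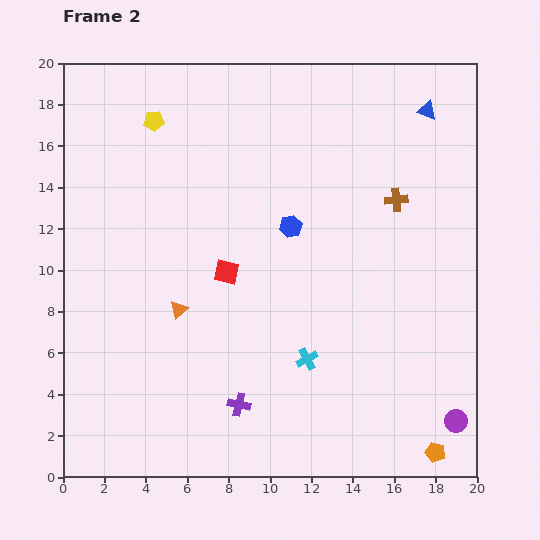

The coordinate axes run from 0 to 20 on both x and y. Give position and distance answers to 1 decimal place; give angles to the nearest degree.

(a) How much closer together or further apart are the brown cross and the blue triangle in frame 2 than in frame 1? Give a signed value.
-8.5

Distance in frame 1: 13.1. Distance in frame 2: 4.6.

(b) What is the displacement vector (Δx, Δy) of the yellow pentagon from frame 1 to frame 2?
(-2.9, 0.1)

The yellow pentagon was at (7.3, 17.1) in frame 1 and (4.4, 17.2) in frame 2.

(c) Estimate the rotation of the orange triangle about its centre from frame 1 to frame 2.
40° counter-clockwise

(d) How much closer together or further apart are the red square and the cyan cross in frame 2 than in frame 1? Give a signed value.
-0.6

Distance in frame 1: 6.3. Distance in frame 2: 5.7.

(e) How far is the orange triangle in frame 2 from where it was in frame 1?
6.3

The orange triangle moved from (2.5, 13.6) to (5.6, 8.1), a distance of √(3.1² + 5.5²) ≈ 6.3.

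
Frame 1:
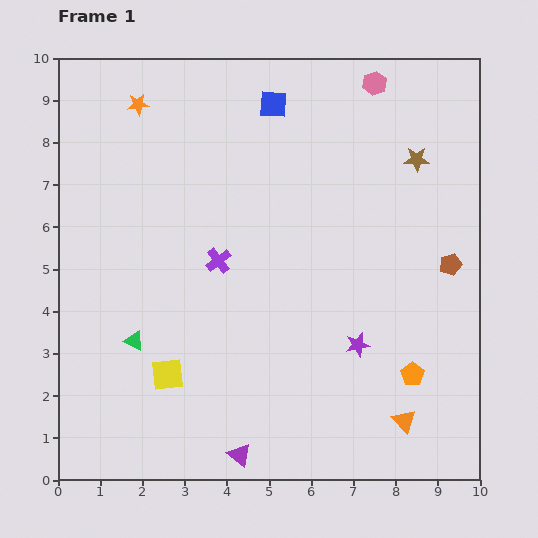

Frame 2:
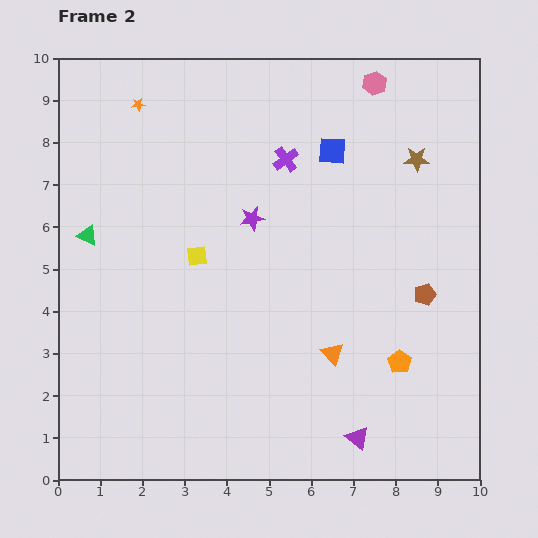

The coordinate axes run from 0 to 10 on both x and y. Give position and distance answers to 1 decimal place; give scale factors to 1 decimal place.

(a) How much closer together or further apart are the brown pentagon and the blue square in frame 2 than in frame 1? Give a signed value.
-1.7

Distance in frame 1: 5.7. Distance in frame 2: 4.0.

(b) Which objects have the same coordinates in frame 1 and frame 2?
the orange star, the brown star, the pink hexagon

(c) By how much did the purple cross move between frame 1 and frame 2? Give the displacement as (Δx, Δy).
(1.6, 2.4)

The purple cross was at (3.8, 5.2) in frame 1 and (5.4, 7.6) in frame 2.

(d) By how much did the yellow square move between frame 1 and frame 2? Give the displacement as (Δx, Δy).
(0.7, 2.8)

The yellow square was at (2.6, 2.5) in frame 1 and (3.3, 5.3) in frame 2.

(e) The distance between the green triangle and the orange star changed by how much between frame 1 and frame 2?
-2.3

Distance in frame 1: 5.6. Distance in frame 2: 3.3.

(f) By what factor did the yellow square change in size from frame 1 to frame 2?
0.6×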